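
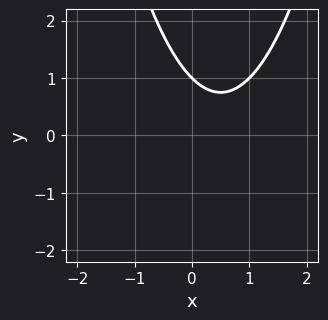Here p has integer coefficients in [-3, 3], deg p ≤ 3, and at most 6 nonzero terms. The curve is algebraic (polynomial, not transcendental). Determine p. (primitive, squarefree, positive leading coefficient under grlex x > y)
x^2 - x - y + 1

deg p = 2.
Against the integer gridlines: one y-axis crossing is at y = 1; no x-intercept at any integer in the box.
Together with the visible shape, these determine p as stated.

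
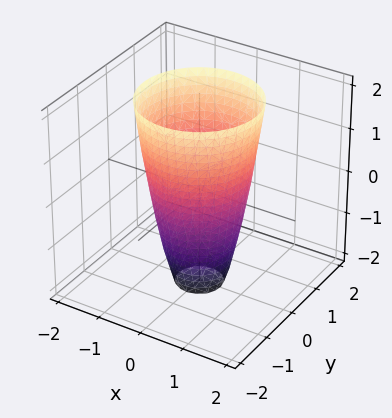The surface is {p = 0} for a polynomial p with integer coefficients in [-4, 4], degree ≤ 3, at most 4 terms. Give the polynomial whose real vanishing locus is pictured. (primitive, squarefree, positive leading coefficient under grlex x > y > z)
3*x^2 + 3*y^2 - z - 3

1. Degree: a generic line meets the surface in up to 2 points, so deg p = 2.
2. Symmetries: rotational symmetry about the z-axis ⇒ p depends on x, y only through x² + y².
3. From the visible intercepts: among the integer gridlines, it crosses the y-axis at y ∈ {-1, 1}; no z-intercept at any integer in the box; the x-axis gridline crossings are at x ∈ {-1, 1}; a circular section at z = 0 has radius exactly 1.
4. Fitting integer coefficients to these (and the overall shape) gives p.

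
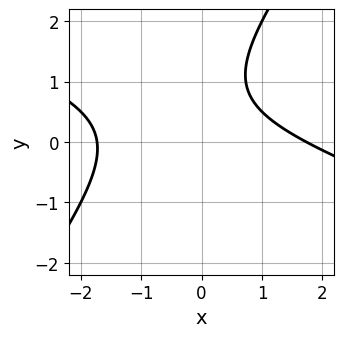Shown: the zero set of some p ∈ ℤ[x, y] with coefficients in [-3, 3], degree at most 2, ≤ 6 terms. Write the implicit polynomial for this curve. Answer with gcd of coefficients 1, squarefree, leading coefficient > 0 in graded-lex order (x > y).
x^2 + 2*x*y - 2*y^2 + 3*y - 3

Degree: no degree-1 curve has this shape, so deg p = 2.
Against the integer gridlines: the curve avoids every integer y-axis point in the box.
Fitting integer coefficients to these (and the overall shape) gives p.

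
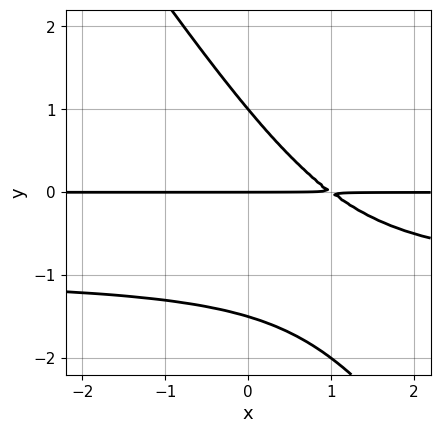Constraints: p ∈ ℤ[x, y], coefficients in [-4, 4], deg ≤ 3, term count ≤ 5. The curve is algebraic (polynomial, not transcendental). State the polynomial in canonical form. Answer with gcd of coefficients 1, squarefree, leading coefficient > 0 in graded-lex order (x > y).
3*x*y^2 + 2*y^3 + 3*x*y + y^2 - 3*y

The degree is 3 — a generic line meets the curve in up to 3 points.
Against the integer gridlines: the visible x-axis segment lies entirely on the curve; among the integer gridlines, it crosses the y-axis at y ∈ {0, 1}.
Putting this together gives p.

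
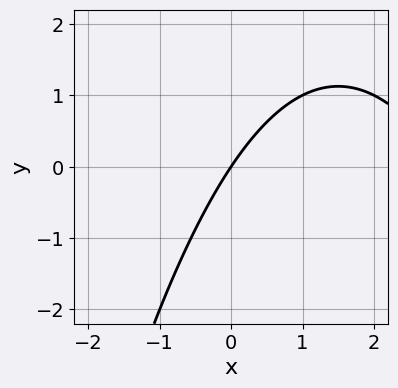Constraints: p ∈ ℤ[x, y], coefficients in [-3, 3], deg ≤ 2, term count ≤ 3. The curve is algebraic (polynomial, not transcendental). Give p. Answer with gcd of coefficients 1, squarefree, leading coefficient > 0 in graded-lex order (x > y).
x^2 - 3*x + 2*y

First, degree: no degree-1 curve has this shape, so deg p = 2.
Then, from the visible intercepts: it crosses the y-axis at the gridline y = 0; it meets the x-axis at x = 0 (among the integer gridlines).
Finally, matching integer coefficients to the picture gives p.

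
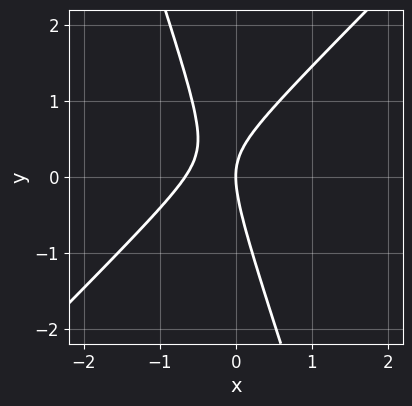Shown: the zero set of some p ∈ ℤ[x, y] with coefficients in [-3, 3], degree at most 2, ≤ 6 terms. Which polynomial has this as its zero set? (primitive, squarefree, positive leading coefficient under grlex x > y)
3*x^2 - 2*x*y - y^2 + 2*x

First, the degree is 2 — a generic line meets the curve in up to 2 points.
Next, against the integer gridlines: it crosses the y-axis at the gridline y = 0; it meets the x-axis at x = 0 (among the integer gridlines).
Finally, fitting integer coefficients to these (and the overall shape) gives p.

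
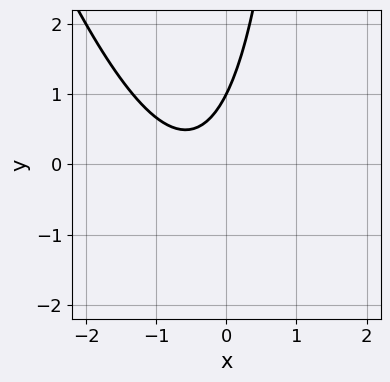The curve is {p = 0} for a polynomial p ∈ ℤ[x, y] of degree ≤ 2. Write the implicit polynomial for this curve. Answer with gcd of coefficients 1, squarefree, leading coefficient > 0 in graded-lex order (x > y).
(a) The degree is 2 — a generic line meets the curve in up to 2 points.
(b) Reading off the gridlines: it meets the y-axis at y = 1 (among the integer gridlines); the curve avoids every integer x-axis point in the box.
(c) These observations pin down the coefficients.

3*x^2 + x*y + 3*x - 2*y + 2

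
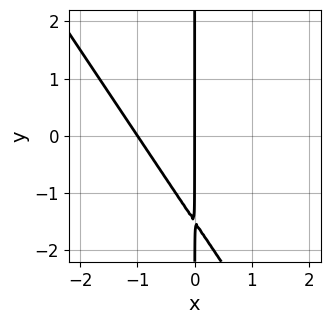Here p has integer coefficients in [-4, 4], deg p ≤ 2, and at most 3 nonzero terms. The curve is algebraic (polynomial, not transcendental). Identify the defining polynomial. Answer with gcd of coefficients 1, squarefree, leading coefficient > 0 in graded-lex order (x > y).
1. The degree is 2 — no degree-1 curve has this shape.
2. From the axis intercepts and sections: among the integer gridlines, it crosses the x-axis at x ∈ {-1, 0}; every point of the y-axis in the box is on the curve.
3. Fitting integer coefficients to these (and the overall shape) gives p.

3*x^2 + 2*x*y + 3*x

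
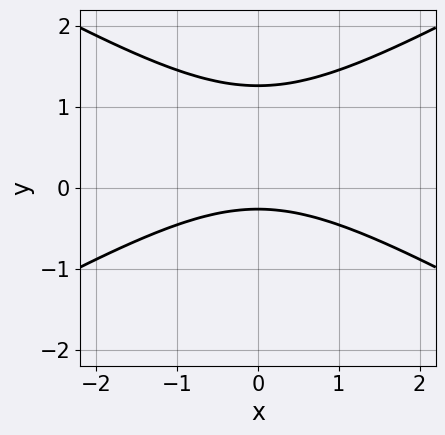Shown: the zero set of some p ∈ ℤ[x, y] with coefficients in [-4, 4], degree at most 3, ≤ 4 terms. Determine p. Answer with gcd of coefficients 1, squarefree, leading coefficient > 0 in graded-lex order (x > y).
x^2 - 3*y^2 + 3*y + 1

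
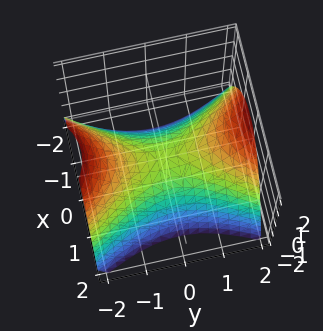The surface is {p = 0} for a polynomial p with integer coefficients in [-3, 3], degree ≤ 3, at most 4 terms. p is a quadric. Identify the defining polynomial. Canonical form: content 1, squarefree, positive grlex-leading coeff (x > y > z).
2*x^2 - y^2 + 2*z

1. The degree is 2 — a hyperbolic paraboloid; a quadric.
2. Symmetries: mirror symmetry x ↦ −x ⇒ only even powers of x; it's symmetric under y → −y, forcing even powers of y.
3. Checking where it meets the axes: one z-axis crossing is at z = 0; one x-axis crossing is at x = 0; one y-axis crossing is at y = 0.
4. Assembling these constraints gives the stated polynomial.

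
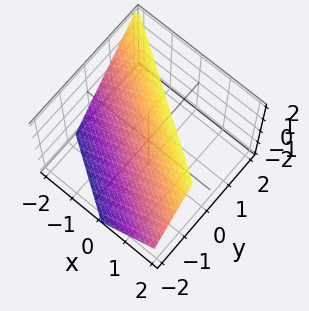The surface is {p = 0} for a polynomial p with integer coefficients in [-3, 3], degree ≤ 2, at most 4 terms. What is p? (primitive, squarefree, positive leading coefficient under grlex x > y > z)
2*x + 3*y - 2*z + 2

First, the degree is 1 — the surface is flat (a plane).
Next, from the axis intercepts and sections: it meets the z-axis at z = 1 (among the integer gridlines); one x-axis crossing is at x = -1.
Finally, putting this together gives p.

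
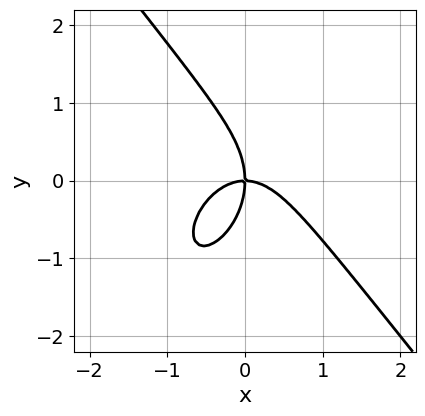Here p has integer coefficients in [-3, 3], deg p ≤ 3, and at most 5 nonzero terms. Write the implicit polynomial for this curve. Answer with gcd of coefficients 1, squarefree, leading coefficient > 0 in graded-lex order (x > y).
2*x^3 + y^3 + 2*x*y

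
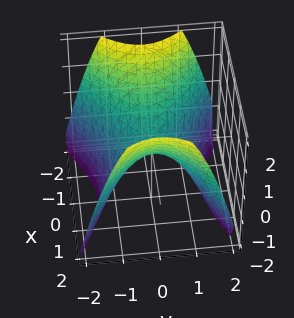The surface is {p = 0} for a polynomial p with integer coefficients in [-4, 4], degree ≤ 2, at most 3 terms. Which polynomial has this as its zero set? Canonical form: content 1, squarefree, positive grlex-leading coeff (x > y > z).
First, the degree is 2 — a hyperbolic paraboloid; a quadric.
Next, symmetries: it's symmetric under y → −y, forcing even powers of y; it's symmetric under x → −x, forcing even powers of x.
Next, observable constraints: one y-axis crossing is at y = 0; it meets the x-axis at x = 0 (among the integer gridlines).
Finally, matching integer coefficients to the picture gives p.

2*x^2 - 3*y^2 - 3*z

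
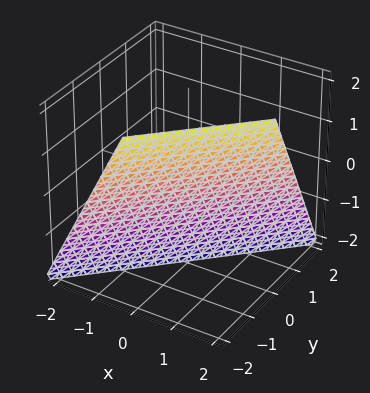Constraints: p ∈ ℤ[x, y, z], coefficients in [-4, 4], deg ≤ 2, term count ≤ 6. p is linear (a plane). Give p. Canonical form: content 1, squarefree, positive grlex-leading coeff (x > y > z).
1. The degree is 1 — every cross-section is a straight line — this is a plane.
2. Against the integer gridlines: one x-axis crossing is at x = 1; it crosses the y-axis at the gridline y = -1; it crosses the z-axis at the gridline z = -2.
3. Solving for integer coefficients yields p as stated.

2*x - 2*y - z - 2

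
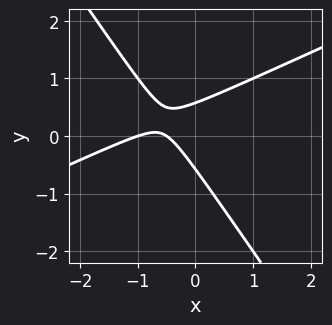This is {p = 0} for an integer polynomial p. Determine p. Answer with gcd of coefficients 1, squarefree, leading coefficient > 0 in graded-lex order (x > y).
2*x^2 - 3*x*y - 3*y^2 + 3*x + 1

1. The degree is 2 — the shape is more complex than any degree-1 curve.
2. Checking where it meets the axes: it crosses the x-axis at the gridline x = -1.
3. Together with the visible shape, these determine p as stated.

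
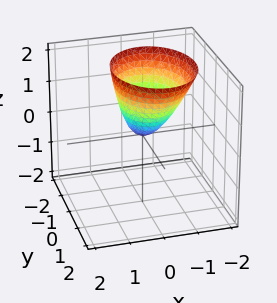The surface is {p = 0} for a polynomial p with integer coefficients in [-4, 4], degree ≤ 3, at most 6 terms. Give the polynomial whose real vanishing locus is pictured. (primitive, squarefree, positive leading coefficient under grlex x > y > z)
3*x^2 + x*z + 2*y^2 - 2*z

(a) deg p = 2. No degree-1 surface has this shape.
(b) Observable constraints: it meets the y-axis at y = 0 (among the integer gridlines); it crosses the z-axis at the gridline z = 0; it crosses the x-axis at the gridline x = 0.
(c) Assembling these constraints gives the stated polynomial.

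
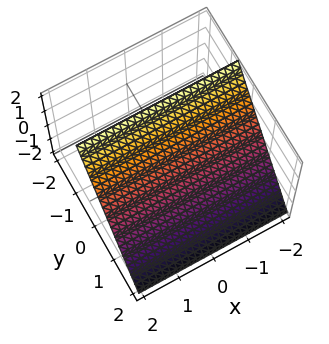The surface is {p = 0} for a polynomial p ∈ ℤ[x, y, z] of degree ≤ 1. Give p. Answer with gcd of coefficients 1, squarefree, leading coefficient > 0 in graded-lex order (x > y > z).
(a) deg p = 1. The surface is flat (a plane).
(b) From the visible intercepts: it meets the z-axis at z = 1 (among the integer gridlines); the surface avoids every integer x-axis point in the box.
(c) Together with the visible shape, these determine p as stated.

3*y + 2*z - 2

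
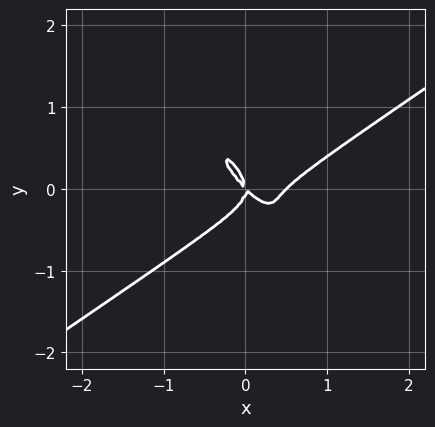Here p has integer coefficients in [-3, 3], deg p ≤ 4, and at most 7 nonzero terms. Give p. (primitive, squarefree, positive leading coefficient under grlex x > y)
First, degree: the shape is more complex than any degree-2 curve, so deg p = 3.
Next, from the visible intercepts: it crosses the y-axis at the gridline y = 0; one x-axis crossing is at x = 0.
Finally, matching integer coefficients to the picture gives p.

2*x^3 - 3*x*y^2 - 2*y^3 - x^2 - x*y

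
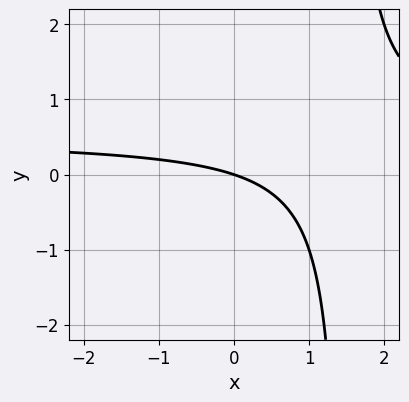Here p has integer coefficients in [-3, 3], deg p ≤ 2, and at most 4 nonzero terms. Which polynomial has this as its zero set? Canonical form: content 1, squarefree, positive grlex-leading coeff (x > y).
1. The degree is 2 — a generic line meets the curve in up to 2 points.
2. From the axis intercepts and sections: it meets the y-axis at y = 0 (among the integer gridlines); one x-axis crossing is at x = 0.
3. Solving for integer coefficients yields p as stated.

2*x*y - x - 3*y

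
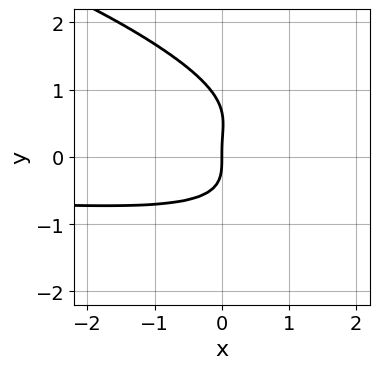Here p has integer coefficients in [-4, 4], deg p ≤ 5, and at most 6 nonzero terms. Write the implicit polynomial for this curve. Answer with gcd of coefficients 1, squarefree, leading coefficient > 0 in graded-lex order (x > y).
x^2*y^2 + 3*x*y^3 + 3*y^4 - 2*y^3 + 3*x

The degree is 4 — no degree-3 curve has this shape.
From the axis intercepts and sections: it meets the y-axis at y = 0 (among the integer gridlines); it meets the x-axis at x = 0 (among the integer gridlines).
Putting this together gives p.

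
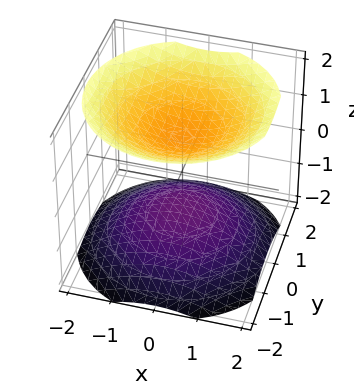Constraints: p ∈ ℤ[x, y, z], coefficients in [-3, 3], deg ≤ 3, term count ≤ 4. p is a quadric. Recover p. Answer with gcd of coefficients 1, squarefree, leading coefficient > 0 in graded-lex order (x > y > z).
I count 2 distinct pieces. Treating them together as one polynomial.
deg p = 2. Two separate bowl-shaped sheets opening away from each other; a quadric.
Symmetries: the z-axis is an axis of rotation, so x and y enter only as x² + y²; it's symmetric under z → −z, forcing even powers of z.
Observable constraints: the surface avoids every integer y-axis point in the box; no x-intercept at any integer in the box.
The integer polynomial consistent with all of this is the stated p. Check: (0, 0, 1) on the z-axis lies on the surface, and p(0, 0, 1) = 0. ✓

2*x^2 + 2*y^2 - 3*z^2 + 3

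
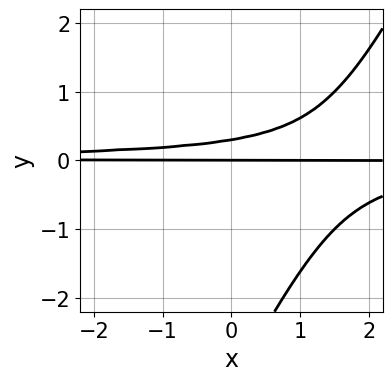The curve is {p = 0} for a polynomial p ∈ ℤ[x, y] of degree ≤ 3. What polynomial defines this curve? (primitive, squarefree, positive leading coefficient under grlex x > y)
2*x*y^2 - y^3 - 3*y^2 + y

1. Degree: a generic line meets the curve in up to 3 points, so deg p = 3.
2. From the axis intercepts and sections: every point of the x-axis in the box is on the curve; one y-axis crossing is at y = 0.
3. Matching integer coefficients to the picture gives p.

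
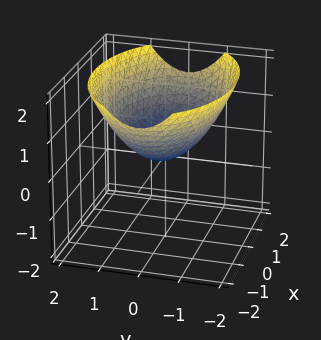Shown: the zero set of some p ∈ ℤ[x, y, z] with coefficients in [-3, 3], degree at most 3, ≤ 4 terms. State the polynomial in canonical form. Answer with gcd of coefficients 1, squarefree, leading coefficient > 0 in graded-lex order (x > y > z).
(a) deg p = 2. A single bowl opening along one axis; a quadric.
(b) Symmetries: the x ↦ −x reflection is a symmetry, so x appears only in even powers; mirror symmetry y ↦ −y ⇒ only even powers of y.
(c) Checking where it meets the axes: it crosses the z-axis at the gridline z = 0; it crosses the x-axis at the gridline x = 0.
(d) Assembling these constraints gives the stated polynomial.

x^2 + 2*y^2 - 3*z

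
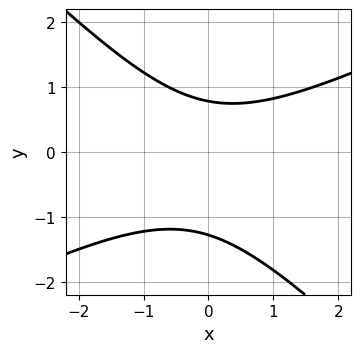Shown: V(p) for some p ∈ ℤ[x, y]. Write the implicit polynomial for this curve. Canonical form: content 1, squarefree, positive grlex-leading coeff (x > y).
(a) Degree: a generic line meets the curve in up to 2 points, so deg p = 2.
(b) Against the integer gridlines: no x-intercept at any integer in the box.
(c) The integer polynomial consistent with all of this is the stated p.

x^2 - x*y - 2*y^2 - y + 2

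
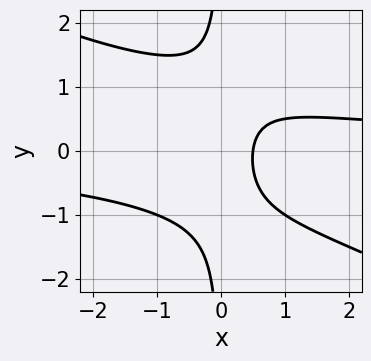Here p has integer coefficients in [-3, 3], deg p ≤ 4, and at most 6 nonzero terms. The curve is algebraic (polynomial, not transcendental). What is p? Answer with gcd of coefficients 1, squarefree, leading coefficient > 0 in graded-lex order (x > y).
Degree: no degree-2 curve has this shape, so deg p = 3.
From the axis intercepts and sections: it misses every integer gridline on the y-axis.
Matching integer coefficients to the picture gives p.

x^2*y + 2*x*y^2 - 2*x + 1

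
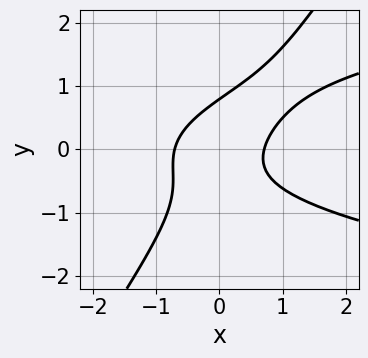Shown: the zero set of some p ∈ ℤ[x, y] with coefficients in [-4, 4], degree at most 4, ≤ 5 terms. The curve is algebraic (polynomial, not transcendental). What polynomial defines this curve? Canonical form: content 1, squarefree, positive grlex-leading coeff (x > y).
3*x*y^2 - 2*y^3 - 2*x^2 + x*y + 1

(a) Degree: no degree-2 curve has this shape, so deg p = 3.
(b) Solving for integer coefficients yields p as stated.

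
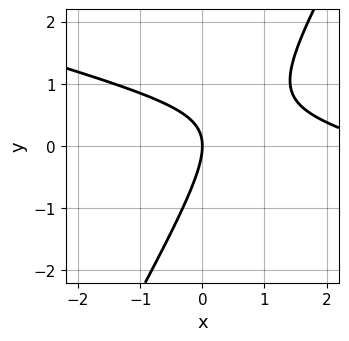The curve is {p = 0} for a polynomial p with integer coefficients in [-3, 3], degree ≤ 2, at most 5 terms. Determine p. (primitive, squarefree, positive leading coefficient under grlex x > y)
x^2 + 3*x*y - 2*y^2 - 3*x

The degree is 2 — a generic line meets the curve in up to 2 points.
From the axis intercepts and sections: one x-axis crossing is at x = 0; one y-axis crossing is at y = 0.
The integer polynomial consistent with all of this is the stated p.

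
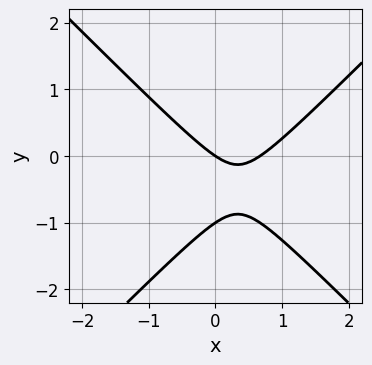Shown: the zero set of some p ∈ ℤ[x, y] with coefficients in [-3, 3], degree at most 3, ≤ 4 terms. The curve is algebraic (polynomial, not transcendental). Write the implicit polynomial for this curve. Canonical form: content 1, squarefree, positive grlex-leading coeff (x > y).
3*x^2 - 3*y^2 - 2*x - 3*y

First, deg p = 2.
Next, from the visible intercepts: it meets the x-axis at x = 0 (among the integer gridlines); among the integer gridlines, it crosses the y-axis at y ∈ {-1, 0}.
Finally, these observations pin down the coefficients.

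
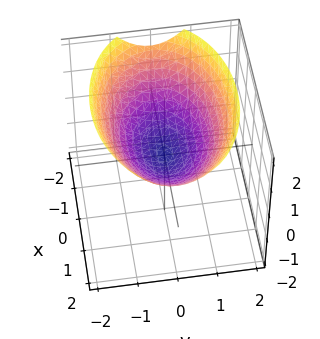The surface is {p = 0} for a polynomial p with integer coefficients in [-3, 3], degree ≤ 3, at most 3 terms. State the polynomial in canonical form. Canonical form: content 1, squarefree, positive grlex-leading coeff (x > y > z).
x^2 + 2*y^2 - 3*z

First, degree: a paraboloid; a quadric, so deg p = 2.
Then, symmetries: it's symmetric under y → −y, forcing even powers of y; mirror symmetry x ↦ −x ⇒ only even powers of x.
Next, from the axis intercepts and sections: one x-axis crossing is at x = 0; one y-axis crossing is at y = 0.
Finally, matching integer coefficients to the picture gives p.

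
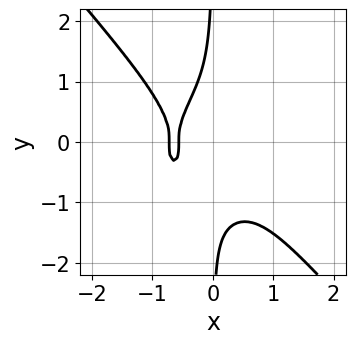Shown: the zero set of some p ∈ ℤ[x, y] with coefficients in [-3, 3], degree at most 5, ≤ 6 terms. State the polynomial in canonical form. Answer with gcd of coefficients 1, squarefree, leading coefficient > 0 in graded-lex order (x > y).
First, deg p = 4.
Then, from the axis intercepts and sections: it misses every integer gridline on the x-axis; it misses every integer gridline on the y-axis.
Finally, these observations pin down the coefficients.

3*x^4 + 2*x*y^3 + x^3 + 2*x + 1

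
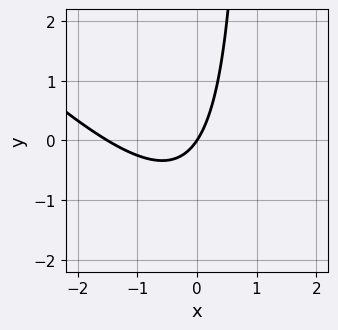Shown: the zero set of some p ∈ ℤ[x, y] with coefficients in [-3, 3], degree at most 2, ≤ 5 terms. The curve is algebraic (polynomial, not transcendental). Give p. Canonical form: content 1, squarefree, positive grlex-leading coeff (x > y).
2*x^2 + 2*x*y + 3*x - 2*y

(a) The degree is 2 — a generic line meets the curve in up to 2 points.
(b) Against the integer gridlines: one y-axis crossing is at y = 0; it meets the x-axis at x = 0 (among the integer gridlines).
(c) Solving for integer coefficients yields p as stated.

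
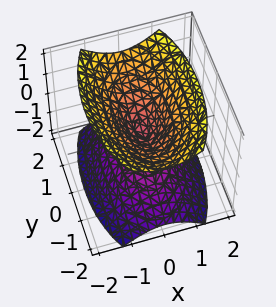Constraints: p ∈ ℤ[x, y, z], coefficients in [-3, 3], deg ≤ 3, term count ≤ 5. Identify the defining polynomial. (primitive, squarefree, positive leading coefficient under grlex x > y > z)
3*x^2 + y^2 - 2*z^2

(a) There are 2 components. Treating them together as one polynomial.
(b) The degree is 2 — a double cone through the origin; a quadric.
(c) Symmetries: the z ↦ −z reflection is a symmetry, so z appears only in even powers; mirror symmetry y ↦ −y ⇒ only even powers of y; mirror symmetry x ↦ −x ⇒ only even powers of x.
(d) From the axis intercepts and sections: it meets the x-axis at x = 0 (among the integer gridlines); it meets the z-axis at z = 0 (among the integer gridlines); it meets the y-axis at y = 0 (among the integer gridlines).
(e) Together with the visible shape, these determine p as stated.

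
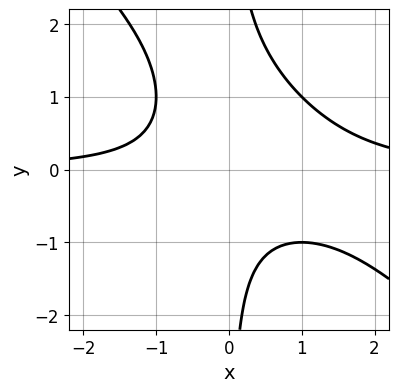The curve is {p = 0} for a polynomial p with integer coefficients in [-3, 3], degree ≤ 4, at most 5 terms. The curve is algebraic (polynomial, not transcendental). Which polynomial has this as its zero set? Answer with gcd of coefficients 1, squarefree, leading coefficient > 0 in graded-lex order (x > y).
x^2*y + x*y^2 - x*y - 1

(a) Degree: the shape is more complex than any degree-2 curve, so deg p = 3.
(b) Checking where it meets the axes: no x-intercept at any integer in the box; the curve avoids every integer y-axis point in the box.
(c) Together with the visible shape, these determine p as stated.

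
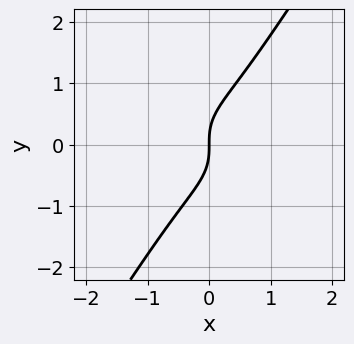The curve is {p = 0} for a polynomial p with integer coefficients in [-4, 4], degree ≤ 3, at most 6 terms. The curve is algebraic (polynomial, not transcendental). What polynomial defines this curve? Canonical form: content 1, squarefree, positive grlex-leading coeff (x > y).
3*x^3 + 2*x*y^2 - 2*y^3 + 2*x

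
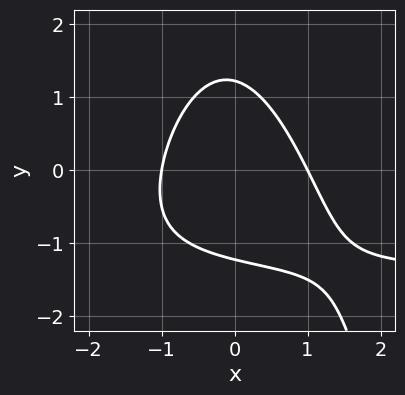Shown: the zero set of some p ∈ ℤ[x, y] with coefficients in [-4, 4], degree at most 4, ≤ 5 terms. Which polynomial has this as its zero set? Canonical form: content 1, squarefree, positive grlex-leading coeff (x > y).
First, deg p = 3.
Then, from the visible intercepts: among the integer gridlines, it crosses the x-axis at x ∈ {-1, 1}.
Finally, assembling these constraints gives the stated polynomial.

2*x^2*y + 3*x^2 + x*y + 2*y^2 - 3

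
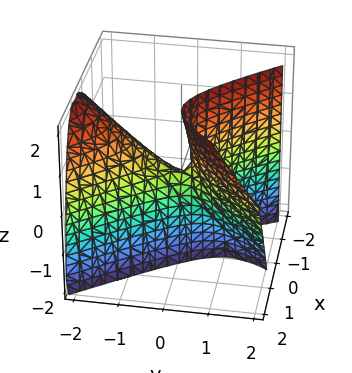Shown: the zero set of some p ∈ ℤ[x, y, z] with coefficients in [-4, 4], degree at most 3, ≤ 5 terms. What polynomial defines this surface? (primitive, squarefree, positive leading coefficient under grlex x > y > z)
3*x^2 - 2*x*z - 2*y^2 - 2*y*z + z

First, deg p = 2.
Then, against the integer gridlines: one z-axis crossing is at z = 0; it crosses the x-axis at the gridline x = 0; it crosses the y-axis at the gridline y = 0.
Finally, solving for integer coefficients yields p as stated.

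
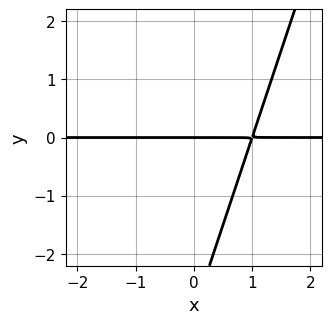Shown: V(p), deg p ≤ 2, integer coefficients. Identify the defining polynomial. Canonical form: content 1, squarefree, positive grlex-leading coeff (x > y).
3*x*y - y^2 - 3*y

1. Degree: a generic line meets the curve in up to 2 points, so deg p = 2.
2. Checking where it meets the axes: the visible x-axis segment lies entirely on the curve; it crosses the y-axis at the gridline y = 0.
3. Putting this together gives p.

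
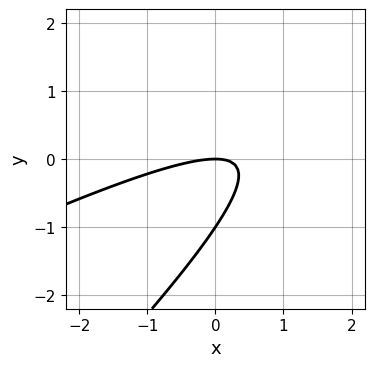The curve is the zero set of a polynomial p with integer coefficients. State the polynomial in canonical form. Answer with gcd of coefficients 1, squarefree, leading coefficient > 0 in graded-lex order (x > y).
First, deg p = 2. A generic line meets the curve in up to 2 points.
Next, reading off the gridlines: among the integer gridlines, it crosses the y-axis at y ∈ {-1, 0}; it meets the x-axis at x = 0 (among the integer gridlines).
Finally, these observations pin down the coefficients.

x^2 - 3*x*y + 2*y^2 + 2*y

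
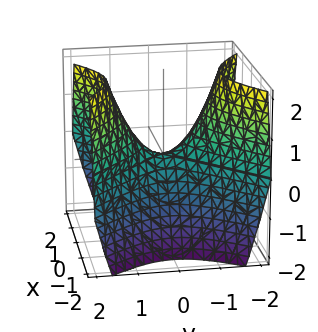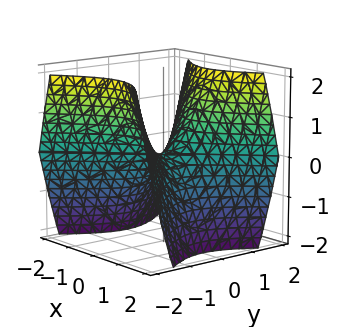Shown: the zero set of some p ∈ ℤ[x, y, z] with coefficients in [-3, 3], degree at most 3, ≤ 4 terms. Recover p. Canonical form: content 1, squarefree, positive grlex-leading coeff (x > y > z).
x^2 - y^2 + z

Degree: a hyperbolic paraboloid; a quadric, so deg p = 2.
Symmetries: the x ↦ −x reflection is a symmetry, so x appears only in even powers; it's symmetric under y → −y, forcing even powers of y.
From the axis intercepts and sections: it crosses the x-axis at the gridline x = 0; it crosses the z-axis at the gridline z = 0; one y-axis crossing is at y = 0.
Matching integer coefficients to the picture gives p.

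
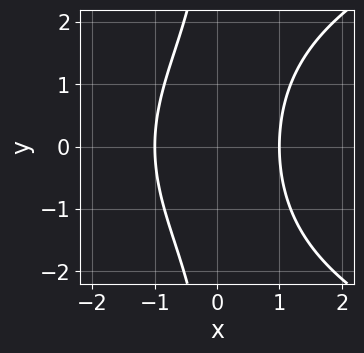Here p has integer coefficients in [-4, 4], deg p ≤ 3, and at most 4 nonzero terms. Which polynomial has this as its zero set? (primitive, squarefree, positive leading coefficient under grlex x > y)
1. deg p = 3. No degree-2 curve has this shape.
2. Symmetries: it's symmetric under y → −y, forcing even powers of y.
3. Observable constraints: the x-axis gridline crossings are at x ∈ {-1, 1}; no y-intercept at any integer in the box.
4. Putting this together gives p.

x*y^2 - 3*x^2 + 3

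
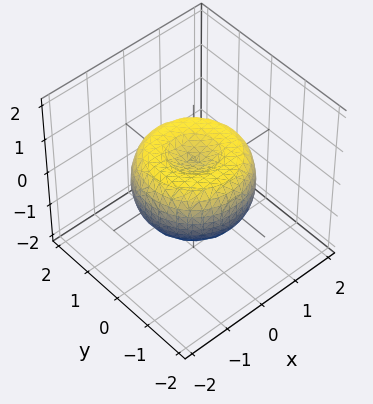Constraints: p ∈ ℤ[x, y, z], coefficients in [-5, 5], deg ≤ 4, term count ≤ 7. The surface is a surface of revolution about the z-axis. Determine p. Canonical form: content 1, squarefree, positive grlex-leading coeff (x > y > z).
1. deg p = 4. The shape is more complex than any degree-3 surface.
2. Symmetry: the surface is invariant under rotation about z: p = q(x² + y², z).
3. Against the integer gridlines: a circular section at z = 0 has radius between 1 and 2.
4. Matching integer coefficients to the picture gives p.

2*x^4 + 4*x^2*y^2 + 2*y^4 - 3*x^2 - 3*y^2 + 3*z^2 - 1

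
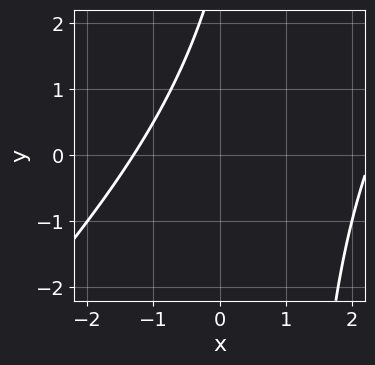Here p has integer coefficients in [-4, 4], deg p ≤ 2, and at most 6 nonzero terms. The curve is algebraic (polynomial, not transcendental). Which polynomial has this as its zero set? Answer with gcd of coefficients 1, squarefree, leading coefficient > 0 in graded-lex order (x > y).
x^2 - x*y - x + y - 3

(a) deg p = 2. No degree-1 curve has this shape.
(b) Against the integer gridlines: it misses every integer gridline on the y-axis.
(c) Matching integer coefficients to the picture gives p.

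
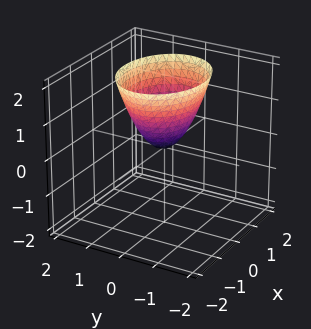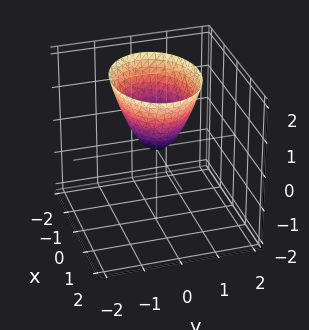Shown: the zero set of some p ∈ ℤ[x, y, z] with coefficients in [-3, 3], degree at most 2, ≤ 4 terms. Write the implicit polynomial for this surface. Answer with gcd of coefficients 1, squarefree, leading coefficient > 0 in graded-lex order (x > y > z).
The degree is 2 — a paraboloid; a quadric.
Symmetries: it's symmetric under y → −y, forcing even powers of y; it's symmetric under x → −x, forcing even powers of x.
Checking where it meets the axes: one z-axis crossing is at z = 0; it crosses the y-axis at the gridline y = 0; it meets the x-axis at x = 0 (among the integer gridlines).
Together with the visible shape, these determine p as stated.

2*x^2 + 3*y^2 - 2*z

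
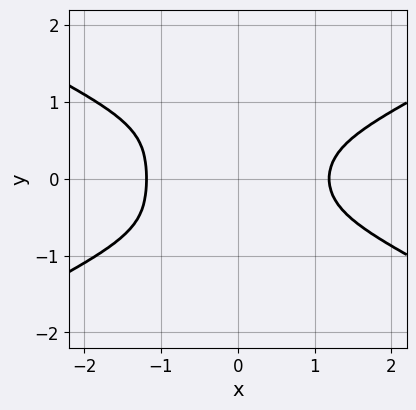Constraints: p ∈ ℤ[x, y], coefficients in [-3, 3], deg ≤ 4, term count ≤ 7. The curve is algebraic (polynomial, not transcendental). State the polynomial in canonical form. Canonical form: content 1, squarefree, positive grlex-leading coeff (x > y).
x^4 - 3*x^2*y^2 - 3*y^4 - 2*x*y^2 - 2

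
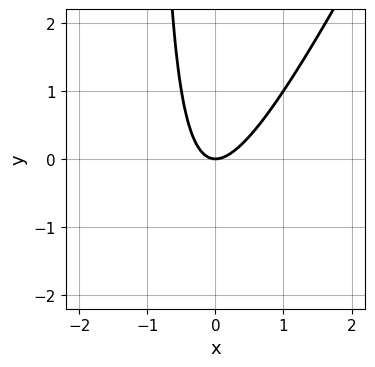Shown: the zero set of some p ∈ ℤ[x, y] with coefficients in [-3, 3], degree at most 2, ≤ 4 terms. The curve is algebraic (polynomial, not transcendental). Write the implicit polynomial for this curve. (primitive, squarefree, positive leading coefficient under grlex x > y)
2*x^2 - x*y - y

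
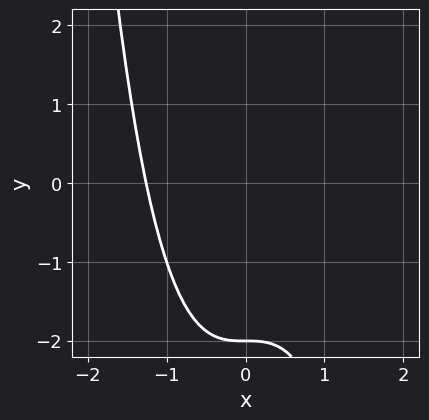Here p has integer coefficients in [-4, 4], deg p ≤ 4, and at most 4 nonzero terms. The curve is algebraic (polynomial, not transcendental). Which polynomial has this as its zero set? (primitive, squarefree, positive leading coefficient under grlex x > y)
The degree is 3 — no degree-2 curve has this shape.
Reading off the gridlines: it crosses the y-axis at the gridline y = -2.
The integer polynomial consistent with all of this is the stated p.

x^3 + y + 2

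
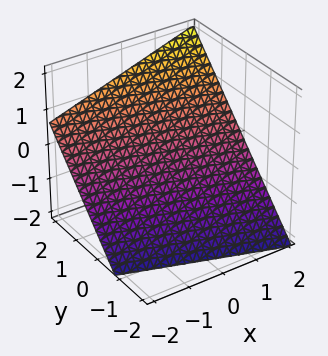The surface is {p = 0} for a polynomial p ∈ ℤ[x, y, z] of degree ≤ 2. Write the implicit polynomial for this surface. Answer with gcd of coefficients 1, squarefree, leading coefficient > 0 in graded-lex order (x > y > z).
(a) The degree is 1 — the surface is flat (a plane).
(b) From the visible intercepts: it meets the x-axis at x = 2 (among the integer gridlines).
(c) These observations pin down the coefficients.

x + 3*y - 3*z - 2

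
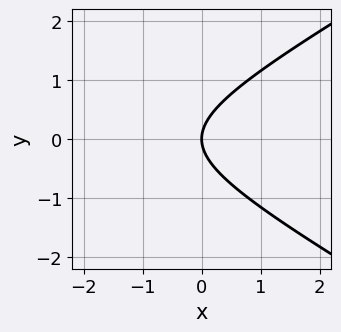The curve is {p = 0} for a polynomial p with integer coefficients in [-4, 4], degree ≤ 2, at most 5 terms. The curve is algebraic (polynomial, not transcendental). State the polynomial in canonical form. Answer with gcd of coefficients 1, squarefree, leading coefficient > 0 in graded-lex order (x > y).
x^2 - 3*y^2 + 3*x

1. The degree is 2 — a generic line meets the curve in up to 2 points.
2. Symmetries: mirror symmetry y ↦ −y ⇒ only even powers of y.
3. From the visible intercepts: it meets the y-axis at y = 0 (among the integer gridlines); one x-axis crossing is at x = 0.
4. The integer polynomial consistent with all of this is the stated p.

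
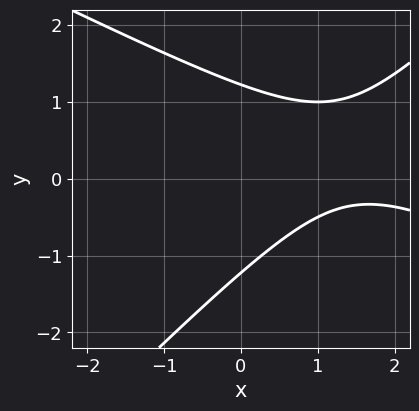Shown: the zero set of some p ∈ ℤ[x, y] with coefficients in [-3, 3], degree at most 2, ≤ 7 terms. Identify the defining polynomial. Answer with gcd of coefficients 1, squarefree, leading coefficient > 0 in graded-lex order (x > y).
x^2 + x*y - 2*y^2 - 3*x + 3

(a) Degree: the shape is more complex than any degree-1 curve, so deg p = 2.
(b) Against the integer gridlines: no x-intercept at any integer in the box.
(c) The integer polynomial consistent with all of this is the stated p.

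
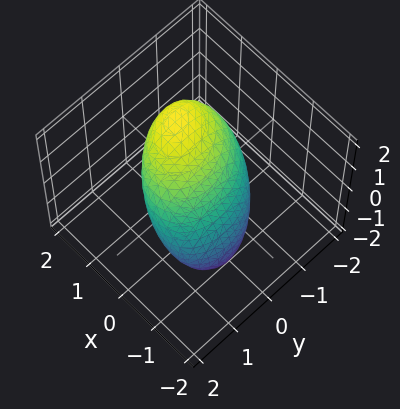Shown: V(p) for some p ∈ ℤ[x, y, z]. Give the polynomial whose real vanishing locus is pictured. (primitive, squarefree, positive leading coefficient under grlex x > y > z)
3*x^2 + x*y - 3*x*z + 2*y^2 + 2*z^2 - 3

(a) Degree: the shape is more complex than any degree-1 surface, so deg p = 2.
(b) Observable constraints: among the integer gridlines, it crosses the x-axis at x ∈ {-1, 1}.
(c) These observations pin down the coefficients.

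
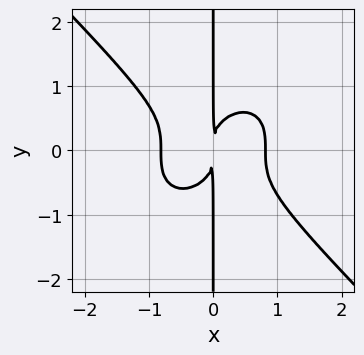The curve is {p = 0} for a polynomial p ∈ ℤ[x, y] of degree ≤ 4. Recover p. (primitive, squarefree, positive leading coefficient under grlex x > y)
3*x^4 + 3*x*y^3 - 2*x^2

The degree is 4 — no degree-3 curve has this shape.
From the visible intercepts: every point of the y-axis in the box is on the curve.
These observations pin down the coefficients.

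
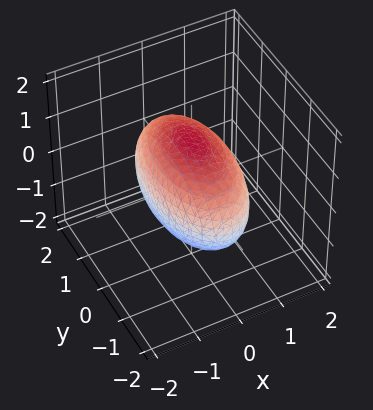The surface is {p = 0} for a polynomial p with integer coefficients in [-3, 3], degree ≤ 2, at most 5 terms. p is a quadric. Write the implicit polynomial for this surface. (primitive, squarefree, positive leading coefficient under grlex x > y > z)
deg p = 2.
Symmetries: it's symmetric under y → −y, forcing even powers of y; it's symmetric under z → −z, forcing even powers of z; mirror symmetry x ↦ −x ⇒ only even powers of x.
Observable constraints: among the integer gridlines, it crosses the x-axis at x ∈ {-1, 1}.
Solving for integer coefficients yields p as stated.

3*x^2 + y^2 + 2*z^2 - 3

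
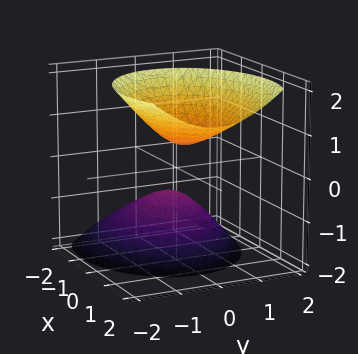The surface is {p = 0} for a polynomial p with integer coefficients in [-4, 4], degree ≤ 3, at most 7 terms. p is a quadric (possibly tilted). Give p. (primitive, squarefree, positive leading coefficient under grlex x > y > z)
2*x^2 - 2*x*z + 3*y^2 - 2*z^2 + 1

There are 2 components.
deg p = 2.
Checking where it meets the axes: it misses every integer gridline on the x-axis; it misses every integer gridline on the y-axis.
Putting this together gives p.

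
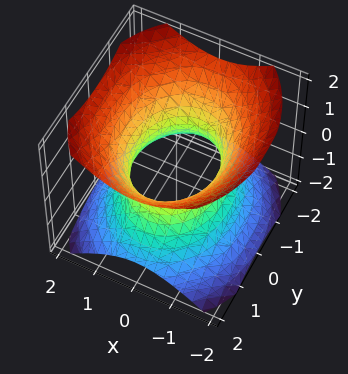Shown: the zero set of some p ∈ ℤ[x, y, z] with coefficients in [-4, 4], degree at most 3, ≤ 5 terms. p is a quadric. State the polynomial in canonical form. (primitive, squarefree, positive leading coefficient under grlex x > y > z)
1. Degree: one connected sheet with a waist; a quadric, so deg p = 2.
2. Symmetries: it's symmetric under z → −z, forcing even powers of z; it's symmetric under x → −x, forcing even powers of x; the y ↦ −y reflection is a symmetry, so y appears only in even powers.
3. From the visible intercepts: among the integer gridlines, it crosses the x-axis at x ∈ {-1, 1}; the surface avoids every integer z-axis point in the box.
4. Matching integer coefficients to the picture gives p.

3*x^2 + 2*y^2 - 3*z^2 - 3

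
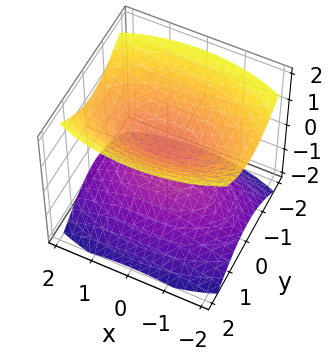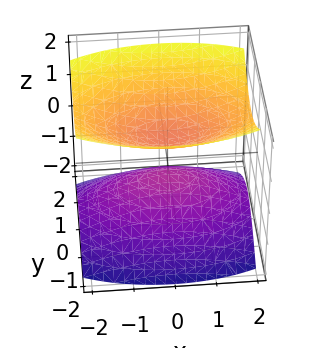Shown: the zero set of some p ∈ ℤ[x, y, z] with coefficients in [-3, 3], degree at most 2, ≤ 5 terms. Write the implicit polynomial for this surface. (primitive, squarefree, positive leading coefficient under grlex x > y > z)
x^2 + 3*y^2 - 3*z^2 + 1

First, the picture has 2 separate pieces. Treating them together as one polynomial.
Next, degree: two sheets facing apart; a quadric, so deg p = 2.
Then, symmetries: it's symmetric under x → −x, forcing even powers of x; mirror symmetry z ↦ −z ⇒ only even powers of z; mirror symmetry y ↦ −y ⇒ only even powers of y.
Then, from the axis intercepts and sections: the surface avoids every integer x-axis point in the box; the surface avoids every integer y-axis point in the box.
Finally, matching integer coefficients to the picture gives p.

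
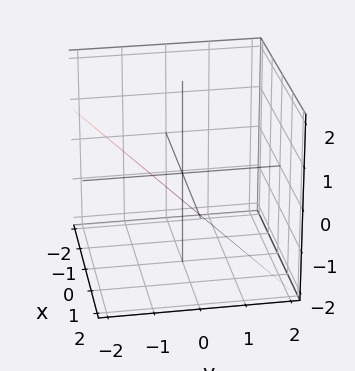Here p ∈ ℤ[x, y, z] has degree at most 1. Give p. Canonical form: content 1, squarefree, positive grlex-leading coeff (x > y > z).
1. The degree is 1 — the surface is flat (a plane).
2. From the axis intercepts and sections: one x-axis crossing is at x = 2.
3. The integer polynomial consistent with all of this is the stated p.

x - 3*y - 3*z - 2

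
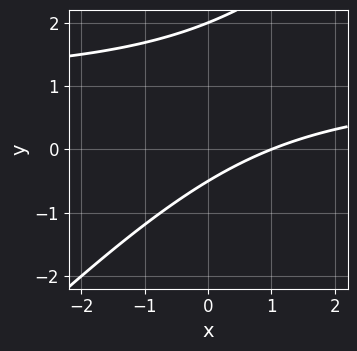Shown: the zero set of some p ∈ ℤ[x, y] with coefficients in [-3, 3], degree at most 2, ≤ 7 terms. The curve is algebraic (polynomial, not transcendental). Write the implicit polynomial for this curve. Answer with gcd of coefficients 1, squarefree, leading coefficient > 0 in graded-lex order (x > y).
1. Degree: a generic line meets the curve in up to 2 points, so deg p = 2.
2. Against the integer gridlines: one x-axis crossing is at x = 1; one y-axis crossing is at y = 2.
3. Matching integer coefficients to the picture gives p.

2*x*y - 2*y^2 - 2*x + 3*y + 2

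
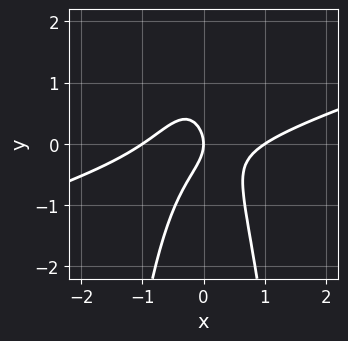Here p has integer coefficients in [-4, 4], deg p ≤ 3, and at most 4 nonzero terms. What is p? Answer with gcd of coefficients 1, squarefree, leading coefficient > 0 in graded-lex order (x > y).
x^3 - 3*x^2*y - y^2 - x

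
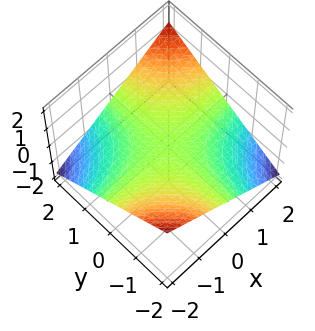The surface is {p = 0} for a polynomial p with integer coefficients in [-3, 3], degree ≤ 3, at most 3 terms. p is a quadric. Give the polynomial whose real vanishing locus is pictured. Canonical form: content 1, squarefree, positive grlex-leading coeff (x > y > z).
x*y - 3*z

Degree: a hyperbolic paraboloid; a quadric, so deg p = 2.
Observable constraints: every point of the y-axis in the box is on the surface; every point of the x-axis in the box is on the surface; it meets the z-axis at z = 0 (among the integer gridlines).
Matching integer coefficients to the picture gives p.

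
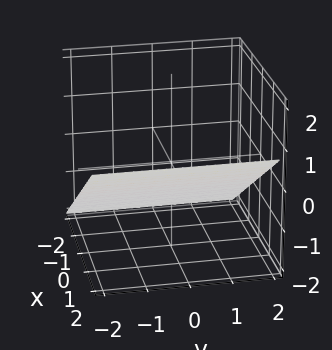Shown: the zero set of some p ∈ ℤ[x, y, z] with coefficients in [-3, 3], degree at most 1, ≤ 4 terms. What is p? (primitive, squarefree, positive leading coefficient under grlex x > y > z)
2*x - 3*z - 2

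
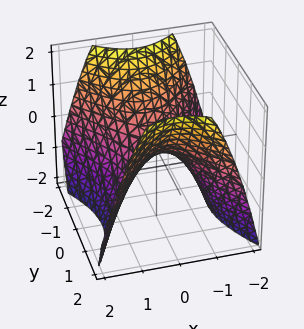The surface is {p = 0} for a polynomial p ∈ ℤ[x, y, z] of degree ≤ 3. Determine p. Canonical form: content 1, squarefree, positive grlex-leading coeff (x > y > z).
3*x^2 - 2*y^2 + 3*z

(a) The degree is 2 — a saddle surface; a quadric.
(b) Symmetries: it's symmetric under y → −y, forcing even powers of y; the x ↦ −x reflection is a symmetry, so x appears only in even powers.
(c) From the axis intercepts and sections: one y-axis crossing is at y = 0; it meets the x-axis at x = 0 (among the integer gridlines); it crosses the z-axis at the gridline z = 0.
(d) Matching integer coefficients to the picture gives p.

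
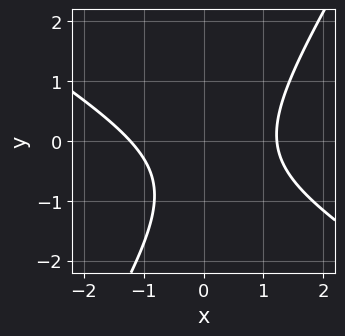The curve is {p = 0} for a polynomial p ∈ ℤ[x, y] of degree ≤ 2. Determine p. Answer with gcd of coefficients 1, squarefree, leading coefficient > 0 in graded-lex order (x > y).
1. The degree is 2 — a generic line meets the curve in up to 2 points.
2. Observable constraints: no y-intercept at any integer in the box.
3. The integer polynomial consistent with all of this is the stated p.

2*x^2 + 2*x*y - 2*y^2 - 2*y - 3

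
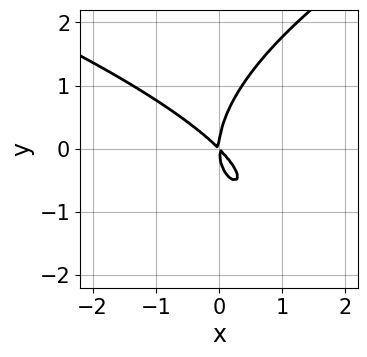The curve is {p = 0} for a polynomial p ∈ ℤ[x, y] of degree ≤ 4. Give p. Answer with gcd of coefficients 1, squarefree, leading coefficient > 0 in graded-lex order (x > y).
y^3 - 2*x^2 - 2*x*y

(a) deg p = 3. The shape is more complex than any degree-2 curve.
(b) Checking where it meets the axes: it meets the y-axis at y = 0 (among the integer gridlines); it crosses the x-axis at the gridline x = 0.
(c) Fitting integer coefficients to these (and the overall shape) gives p.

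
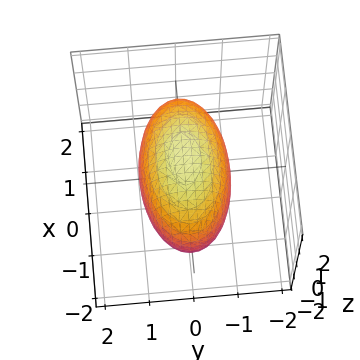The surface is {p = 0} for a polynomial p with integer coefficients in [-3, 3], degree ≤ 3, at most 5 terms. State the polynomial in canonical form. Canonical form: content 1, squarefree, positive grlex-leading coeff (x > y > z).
(a) deg p = 2. A closed, bounded, convex surface; a quadric.
(b) Symmetries: mirror symmetry x ↦ −x ⇒ only even powers of x; it's symmetric under z → −z, forcing even powers of z; the y ↦ −y reflection is a symmetry, so y appears only in even powers.
(c) Observable constraints: among the integer gridlines, it crosses the y-axis at y ∈ {-1, 1}.
(d) Together with the visible shape, these determine p as stated.

x^2 + 3*y^2 + 2*z^2 - 3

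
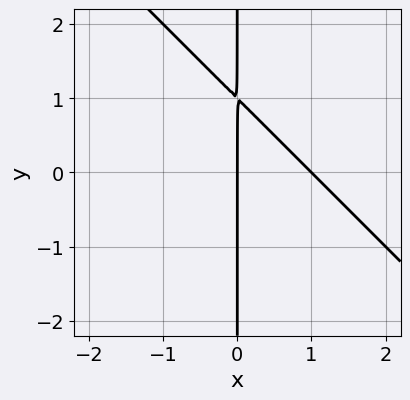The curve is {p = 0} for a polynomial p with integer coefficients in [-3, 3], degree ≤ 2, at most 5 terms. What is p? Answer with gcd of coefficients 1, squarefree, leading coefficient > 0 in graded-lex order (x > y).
x^2 + x*y - x

First, deg p = 2. The shape is more complex than any degree-1 curve.
Next, against the integer gridlines: the visible y-axis segment lies entirely on the curve; the x-axis gridline crossings are at x ∈ {0, 1}.
Finally, these observations pin down the coefficients.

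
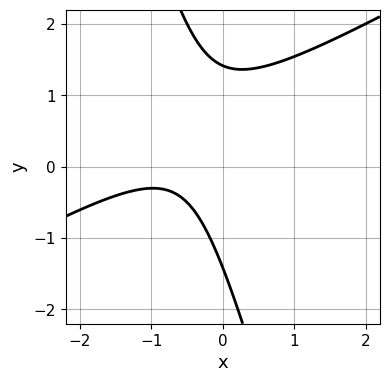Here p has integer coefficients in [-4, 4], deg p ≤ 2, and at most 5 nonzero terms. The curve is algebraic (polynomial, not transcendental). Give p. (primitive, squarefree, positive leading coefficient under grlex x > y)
deg p = 2. The shape is more complex than any degree-1 curve.
Reading off the gridlines: no x-intercept at any integer in the box.
Matching integer coefficients to the picture gives p.

2*x^2 - 3*x*y - y^2 + 3*x + 2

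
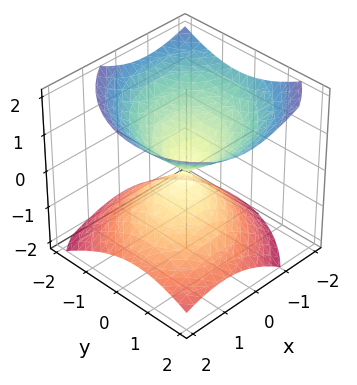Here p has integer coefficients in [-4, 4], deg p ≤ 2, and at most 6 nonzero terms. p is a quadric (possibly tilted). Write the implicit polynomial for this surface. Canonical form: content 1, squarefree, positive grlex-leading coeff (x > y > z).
2*x^2 - x*y + x*z + 2*y^2 - 3*z^2

I count 2 distinct pieces. Treating them together as one polynomial.
Degree: a generic line meets the surface in up to 2 points, so deg p = 2.
Checking where it meets the axes: it meets the x-axis at x = 0 (among the integer gridlines); one y-axis crossing is at y = 0; one z-axis crossing is at z = 0.
These observations pin down the coefficients.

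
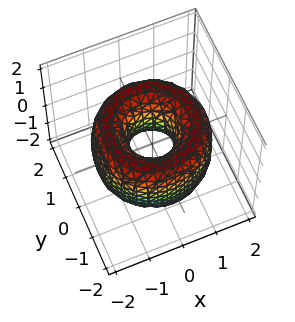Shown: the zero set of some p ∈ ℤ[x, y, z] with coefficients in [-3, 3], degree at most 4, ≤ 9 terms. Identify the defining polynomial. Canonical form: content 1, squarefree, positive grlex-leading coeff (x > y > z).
The degree is 4 — the shape is more complex than any degree-3 surface.
Symmetries: the surface is invariant under rotation about z: p = q(x² + y², z).
From the axis intercepts and sections: a circular section at z = -1 has radius exactly 1; no z-intercept at any integer in the box.
Solving for integer coefficients yields p as stated.

x^4 + 2*x^2*y^2 + y^4 - 3*x^2 - 3*y^2 + z^2 + 1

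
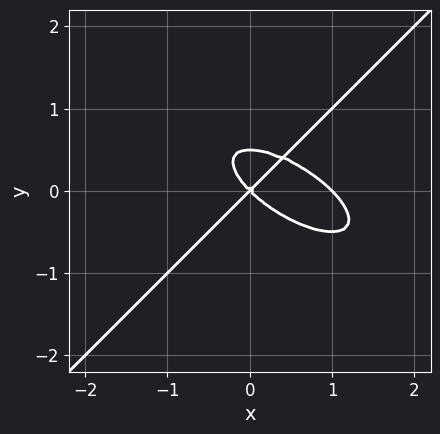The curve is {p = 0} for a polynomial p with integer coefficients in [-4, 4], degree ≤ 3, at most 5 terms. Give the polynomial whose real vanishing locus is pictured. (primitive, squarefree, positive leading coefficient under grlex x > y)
deg p = 3. A generic line meets the curve in up to 3 points.
Checking where it meets the axes: it meets the y-axis at y = 0 (among the integer gridlines); among the integer gridlines, it crosses the x-axis at x ∈ {0, 1}.
Fitting integer coefficients to these (and the overall shape) gives p.

x^3 + x^2*y - 2*y^3 - x^2 + y^2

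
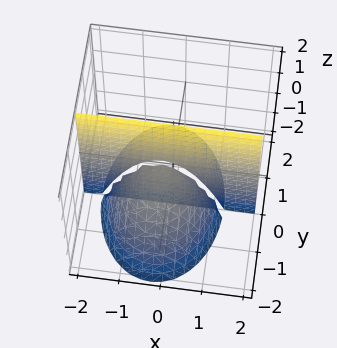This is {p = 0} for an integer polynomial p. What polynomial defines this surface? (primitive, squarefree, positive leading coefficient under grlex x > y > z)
2*x^2*y + y^3 + x*y + 2*y*z

1. I count 2 distinct pieces.
2. deg p = 3.
3. Observable constraints: it meets the y-axis at y = 0 (among the integer gridlines); every point of the z-axis in the box is on the surface; the visible x-axis segment lies entirely on the surface.
4. Fitting integer coefficients to these (and the overall shape) gives p.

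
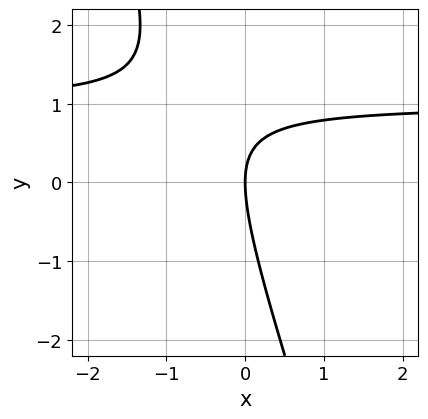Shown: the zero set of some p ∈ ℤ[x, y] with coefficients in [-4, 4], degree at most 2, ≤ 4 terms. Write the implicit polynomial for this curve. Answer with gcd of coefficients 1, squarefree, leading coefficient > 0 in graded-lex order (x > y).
3*x*y + y^2 - 3*x

The degree is 2 — no degree-1 curve has this shape.
Checking where it meets the axes: it meets the x-axis at x = 0 (among the integer gridlines); it meets the y-axis at y = 0 (among the integer gridlines).
The integer polynomial consistent with all of this is the stated p.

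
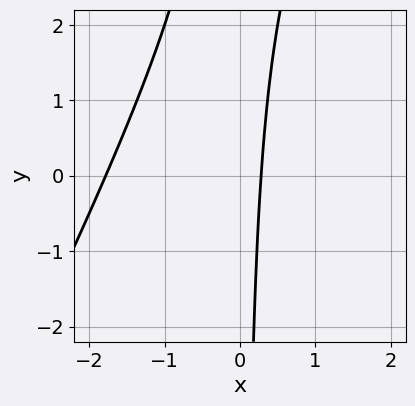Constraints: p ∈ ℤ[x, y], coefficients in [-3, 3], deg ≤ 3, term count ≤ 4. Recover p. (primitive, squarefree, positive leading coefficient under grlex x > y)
2*x^2 - x*y + 3*x - 1

deg p = 2. No degree-1 curve has this shape.
From the axis intercepts and sections: no y-intercept at any integer in the box.
These observations pin down the coefficients.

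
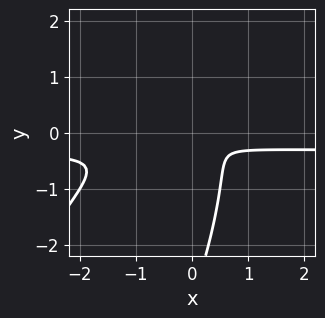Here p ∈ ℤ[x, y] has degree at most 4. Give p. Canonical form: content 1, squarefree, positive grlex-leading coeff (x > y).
3*x^2*y - 3*x*y^2 + y^3 + x^2 + 3*y^2

(a) Degree: the shape is more complex than any degree-2 curve, so deg p = 3.
(b) The integer polynomial consistent with all of this is the stated p.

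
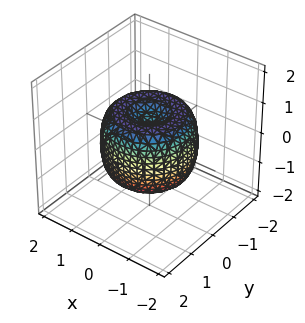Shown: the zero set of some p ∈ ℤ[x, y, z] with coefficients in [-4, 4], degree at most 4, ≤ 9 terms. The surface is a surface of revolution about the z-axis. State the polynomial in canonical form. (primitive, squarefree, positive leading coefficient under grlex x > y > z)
2*x^4 + 4*x^2*y^2 + 2*y^4 - 3*x^2 - 3*y^2 + 2*z^2 - 1

(a) deg p = 4. No degree-3 surface has this shape.
(b) Symmetries: every cross-section ⟂ z is a circle, so x, y appear only via x² + y².
(c) Reading off the gridlines: a circular section at z = 1 has radius between 0 and 1.
(d) Assembling these constraints gives the stated polynomial.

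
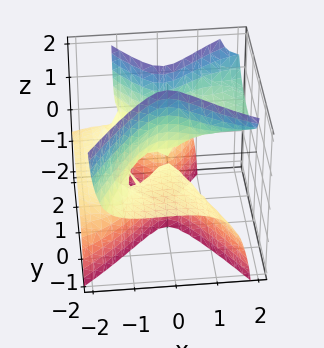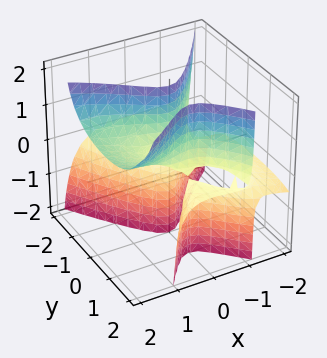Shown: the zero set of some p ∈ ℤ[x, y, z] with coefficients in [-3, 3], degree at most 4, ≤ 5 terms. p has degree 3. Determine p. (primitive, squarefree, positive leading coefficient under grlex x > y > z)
1. Degree: no degree-2 surface has this shape, so deg p = 3.
2. Against the integer gridlines: the visible y-axis segment lies entirely on the surface; every point of the z-axis in the box is on the surface.
3. Fitting integer coefficients to these (and the overall shape) gives p. Check: (-1, 0, 0) on the x-axis lies on the surface, and p(-1, 0, 0) = 0. ✓

x^3 - 3*x^2*z + 2*y^2*z + x^2 - 2*y*z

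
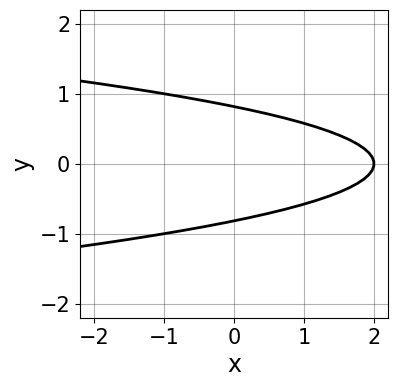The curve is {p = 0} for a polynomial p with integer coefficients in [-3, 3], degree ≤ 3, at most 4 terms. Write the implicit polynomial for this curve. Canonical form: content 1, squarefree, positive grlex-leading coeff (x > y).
3*y^2 + x - 2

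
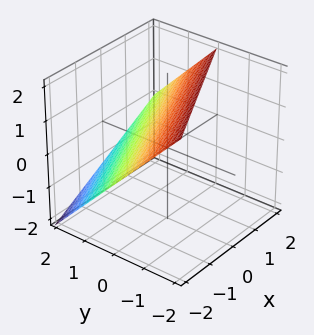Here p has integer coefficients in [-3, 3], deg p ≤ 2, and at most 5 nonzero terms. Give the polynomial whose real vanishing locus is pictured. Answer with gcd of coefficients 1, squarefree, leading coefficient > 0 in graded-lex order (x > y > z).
x - 2*y - 2*z + 2

deg p = 1.
From the visible intercepts: it meets the x-axis at x = -2 (among the integer gridlines); it crosses the z-axis at the gridline z = 1; it crosses the y-axis at the gridline y = 1.
Assembling these constraints gives the stated polynomial.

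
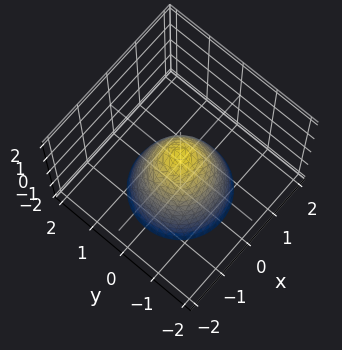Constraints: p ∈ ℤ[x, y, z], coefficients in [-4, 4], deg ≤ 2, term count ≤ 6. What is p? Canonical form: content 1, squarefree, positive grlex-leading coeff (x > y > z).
3*x^2 + 3*y^2 + 2*z - 1

deg p = 2. No degree-1 surface has this shape.
Symmetries: the z-axis is an axis of rotation, so x and y enter only as x² + y².
Checking where it meets the axes: a circular section at z = 0 has radius between 0 and 1.
Assembling these constraints gives the stated polynomial.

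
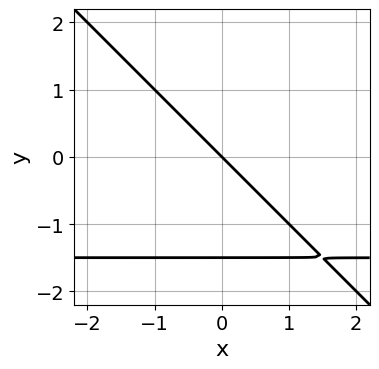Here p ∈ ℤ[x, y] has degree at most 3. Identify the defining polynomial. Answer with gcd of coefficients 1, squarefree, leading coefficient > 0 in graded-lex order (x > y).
2*x*y + 2*y^2 + 3*x + 3*y

First, the degree is 2 — a generic line meets the curve in up to 2 points.
Then, reading off the gridlines: it meets the x-axis at x = 0 (among the integer gridlines); it crosses the y-axis at the gridline y = 0.
Finally, the integer polynomial consistent with all of this is the stated p.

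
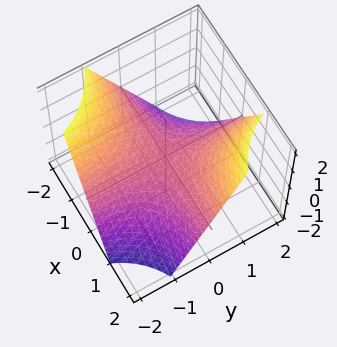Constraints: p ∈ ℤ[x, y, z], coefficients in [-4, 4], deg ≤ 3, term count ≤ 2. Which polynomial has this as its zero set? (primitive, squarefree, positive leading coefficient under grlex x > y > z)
x*y - z

First, deg p = 2. A hyperbolic paraboloid; a quadric.
Then, from the axis intercepts and sections: the visible y-axis segment lies entirely on the surface; every point of the x-axis in the box is on the surface; it crosses the z-axis at the gridline z = 0.
Finally, solving for integer coefficients yields p as stated.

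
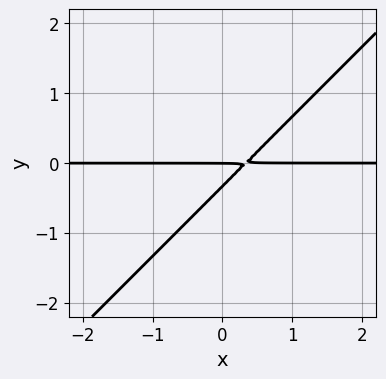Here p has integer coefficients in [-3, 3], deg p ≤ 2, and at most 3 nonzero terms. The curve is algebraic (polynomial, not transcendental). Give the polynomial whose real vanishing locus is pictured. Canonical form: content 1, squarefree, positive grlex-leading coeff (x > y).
(a) deg p = 2. A generic line meets the curve in up to 2 points.
(b) Observable constraints: the visible x-axis segment lies entirely on the curve; it crosses the y-axis at the gridline y = 0.
(c) The integer polynomial consistent with all of this is the stated p.

3*x*y - 3*y^2 - y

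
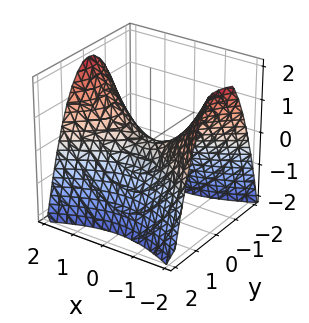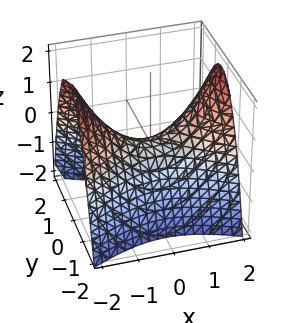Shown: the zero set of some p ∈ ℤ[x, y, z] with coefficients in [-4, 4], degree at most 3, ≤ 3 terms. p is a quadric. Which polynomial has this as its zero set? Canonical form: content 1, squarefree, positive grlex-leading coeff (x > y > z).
The degree is 2 — a saddle surface; a quadric.
Symmetries: mirror symmetry y ↦ −y ⇒ only even powers of y; the x ↦ −x reflection is a symmetry, so x appears only in even powers.
Against the integer gridlines: it crosses the z-axis at the gridline z = 0; it meets the x-axis at x = 0 (among the integer gridlines); it crosses the y-axis at the gridline y = 0.
Fitting integer coefficients to these (and the overall shape) gives p.

x^2 - 2*y^2 - 2*z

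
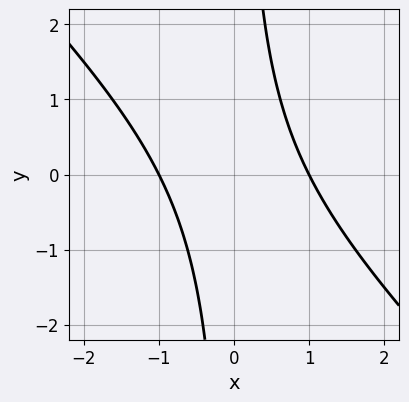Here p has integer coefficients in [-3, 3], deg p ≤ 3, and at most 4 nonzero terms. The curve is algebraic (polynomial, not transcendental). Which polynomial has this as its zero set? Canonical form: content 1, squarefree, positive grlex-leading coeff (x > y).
The degree is 2 — the shape is more complex than any degree-1 curve.
Reading off the gridlines: the x-axis gridline crossings are at x ∈ {-1, 1}; no y-intercept at any integer in the box.
Assembling these constraints gives the stated polynomial.

x^2 + x*y - 1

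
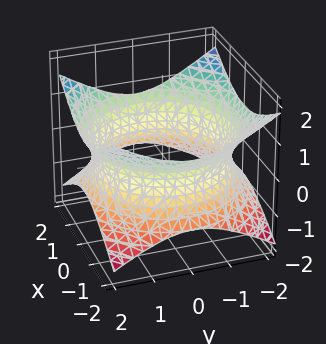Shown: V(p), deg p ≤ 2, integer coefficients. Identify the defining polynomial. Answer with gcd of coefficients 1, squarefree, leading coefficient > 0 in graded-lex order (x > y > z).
x^2 + y^2 - 2*z^2 - 3

First, deg p = 2.
Then, symmetries: rotational symmetry about the z-axis ⇒ p depends on x, y only through x² + y²; it's symmetric under z → −z, forcing even powers of z.
Then, from the visible intercepts: no z-intercept at any integer in the box; a circular section at z = 0 has radius between 1 and 2.
Finally, the integer polynomial consistent with all of this is the stated p.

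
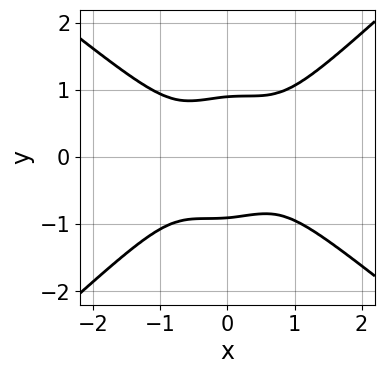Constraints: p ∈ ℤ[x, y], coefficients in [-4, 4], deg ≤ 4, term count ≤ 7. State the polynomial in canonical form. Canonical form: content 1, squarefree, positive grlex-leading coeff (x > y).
3*x^4 - 2*x^2*y^2 + x*y^3 - 3*y^4 + 2

(a) The degree is 4 — the shape is more complex than any degree-3 curve.
(b) Checking where it meets the axes: it misses every integer gridline on the x-axis.
(c) Assembling these constraints gives the stated polynomial.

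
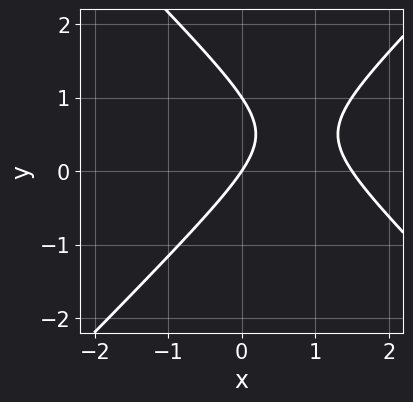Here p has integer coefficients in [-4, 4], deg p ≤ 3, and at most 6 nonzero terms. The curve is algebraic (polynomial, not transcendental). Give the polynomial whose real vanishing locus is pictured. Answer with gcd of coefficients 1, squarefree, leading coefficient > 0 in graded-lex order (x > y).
2*x^2 - 2*y^2 - 3*x + 2*y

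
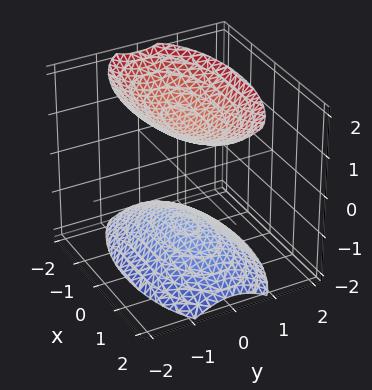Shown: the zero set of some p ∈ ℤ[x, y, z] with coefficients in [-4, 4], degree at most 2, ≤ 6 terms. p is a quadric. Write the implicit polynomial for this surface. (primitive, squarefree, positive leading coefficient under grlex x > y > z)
x^2 + 3*y^2 - 2*z^2 + 3

1. The picture has 2 separate pieces. They look like related sheets of one shape, so recover p as a whole.
2. Degree: two separate bowl-shaped sheets opening away from each other; a quadric, so deg p = 2.
3. Symmetries: it's symmetric under z → −z, forcing even powers of z; mirror symmetry y ↦ −y ⇒ only even powers of y; it's symmetric under x → −x, forcing even powers of x.
4. From the axis intercepts and sections: no x-intercept at any integer in the box; it misses every integer gridline on the y-axis.
5. Matching integer coefficients to the picture gives p.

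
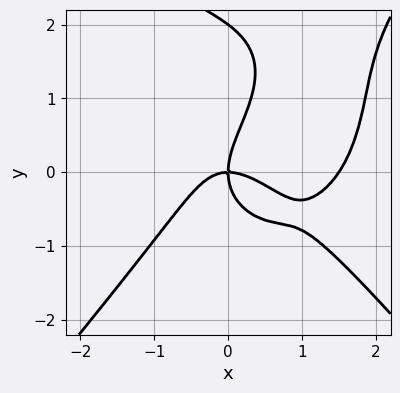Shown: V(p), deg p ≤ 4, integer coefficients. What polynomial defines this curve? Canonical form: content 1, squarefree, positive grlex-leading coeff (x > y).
1. Degree: a generic line meets the curve in up to 4 points, so deg p = 4.
2. From the visible intercepts: the y-axis gridline crossings are at y ∈ {0, 2}; it crosses the x-axis at the gridline x = 0.
3. Assembling these constraints gives the stated polynomial.

2*x^4 - y^4 - 3*x^3 + 2*y^3 - 3*x*y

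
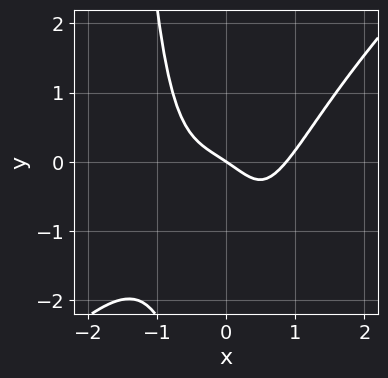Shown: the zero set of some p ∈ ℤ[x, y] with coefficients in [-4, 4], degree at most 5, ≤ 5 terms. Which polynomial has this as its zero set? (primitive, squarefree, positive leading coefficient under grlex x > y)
3*x^4 - 3*x^3*y - y^2 - 2*x - 3*y

First, degree: the shape is more complex than any degree-3 curve, so deg p = 4.
Next, checking where it meets the axes: it crosses the x-axis at the gridline x = 0; one y-axis crossing is at y = 0.
Finally, fitting integer coefficients to these (and the overall shape) gives p.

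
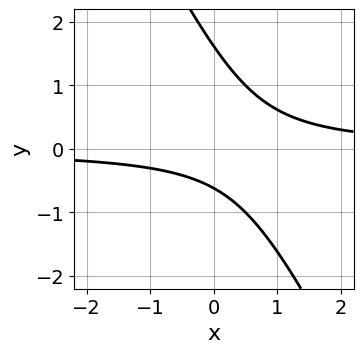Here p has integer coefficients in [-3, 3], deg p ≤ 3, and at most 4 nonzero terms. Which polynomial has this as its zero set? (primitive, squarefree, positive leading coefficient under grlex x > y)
2*x*y + y^2 - y - 1

First, deg p = 2.
Then, observable constraints: it misses every integer gridline on the x-axis.
Finally, putting this together gives p.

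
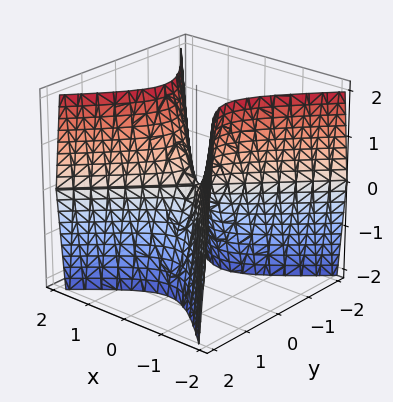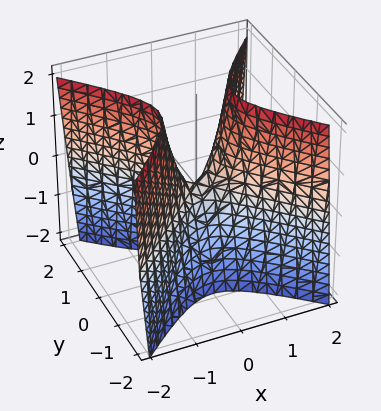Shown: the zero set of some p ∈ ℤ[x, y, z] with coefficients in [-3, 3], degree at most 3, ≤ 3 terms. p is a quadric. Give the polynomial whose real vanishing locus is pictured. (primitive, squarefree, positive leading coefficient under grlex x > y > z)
3*x^2 - 3*y^2 - z

Degree: a saddle surface; a quadric, so deg p = 2.
Symmetries: it's symmetric under x → −x, forcing even powers of x; it's symmetric under y → −y, forcing even powers of y.
Against the integer gridlines: it crosses the z-axis at the gridline z = 0; it meets the y-axis at y = 0 (among the integer gridlines); it meets the x-axis at x = 0 (among the integer gridlines).
Fitting integer coefficients to these (and the overall shape) gives p.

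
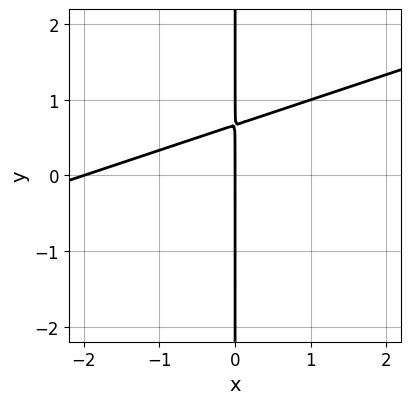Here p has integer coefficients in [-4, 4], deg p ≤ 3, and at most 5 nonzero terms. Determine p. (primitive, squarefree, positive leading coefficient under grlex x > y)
First, degree: a generic line meets the curve in up to 2 points, so deg p = 2.
Next, against the integer gridlines: among the integer gridlines, it crosses the x-axis at x ∈ {-2, 0}; every point of the y-axis in the box is on the curve.
Finally, together with the visible shape, these determine p as stated.

x^2 - 3*x*y + 2*x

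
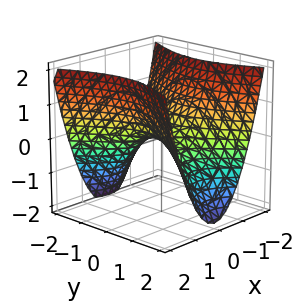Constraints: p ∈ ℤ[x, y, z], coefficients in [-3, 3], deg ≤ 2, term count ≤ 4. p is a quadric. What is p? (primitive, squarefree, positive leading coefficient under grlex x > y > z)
deg p = 2. A saddle surface; a quadric.
Symmetries: mirror symmetry y ↦ −y ⇒ only even powers of y; mirror symmetry x ↦ −x ⇒ only even powers of x.
Reading off the gridlines: it meets the z-axis at z = 0 (among the integer gridlines); it meets the x-axis at x = 0 (among the integer gridlines); it meets the y-axis at y = 0 (among the integer gridlines).
The integer polynomial consistent with all of this is the stated p.

2*x^2 - y^2 - 2*z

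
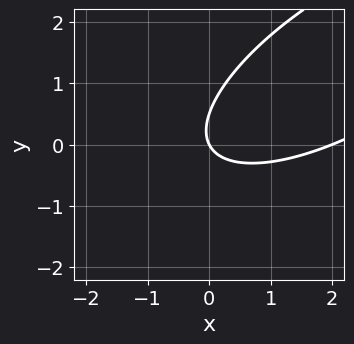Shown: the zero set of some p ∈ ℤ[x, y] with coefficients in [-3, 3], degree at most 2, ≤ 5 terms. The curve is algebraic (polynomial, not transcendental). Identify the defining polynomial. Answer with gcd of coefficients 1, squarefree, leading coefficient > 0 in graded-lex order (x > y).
deg p = 2. A generic line meets the curve in up to 2 points.
Observable constraints: the x-axis gridline crossings are at x ∈ {0, 2}; one y-axis crossing is at y = 0.
The integer polynomial consistent with all of this is the stated p.

x^2 - 2*x*y + 2*y^2 - 2*x - y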